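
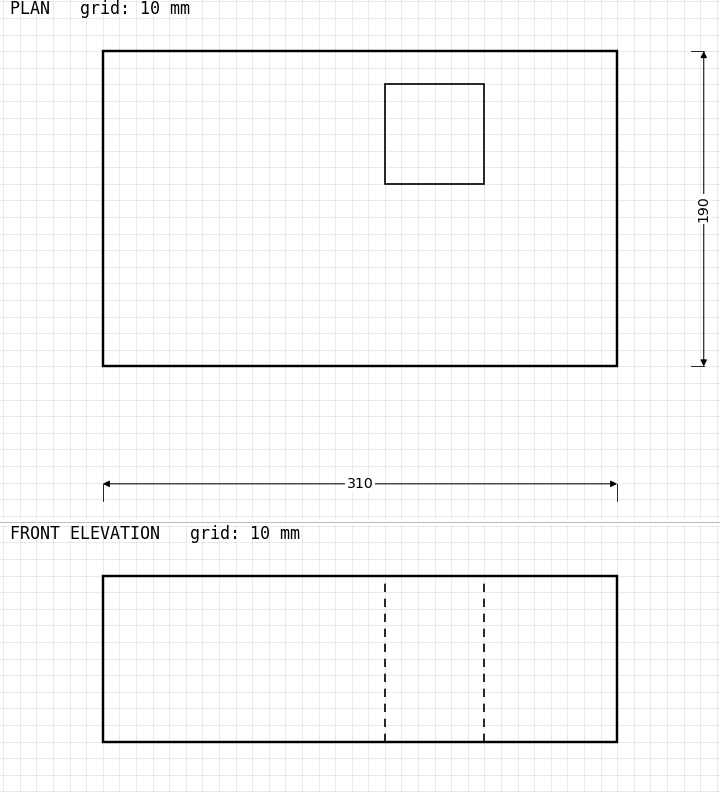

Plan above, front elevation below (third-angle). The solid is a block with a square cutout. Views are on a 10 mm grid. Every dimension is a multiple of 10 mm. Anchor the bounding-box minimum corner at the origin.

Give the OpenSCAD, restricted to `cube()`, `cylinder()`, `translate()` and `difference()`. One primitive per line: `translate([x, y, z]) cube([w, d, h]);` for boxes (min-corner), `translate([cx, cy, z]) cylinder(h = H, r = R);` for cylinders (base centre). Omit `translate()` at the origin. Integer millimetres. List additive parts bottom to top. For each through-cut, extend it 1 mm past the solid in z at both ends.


difference() {
  cube([310, 190, 100]);
  translate([170, 110, -1]) cube([60, 60, 102]);
}


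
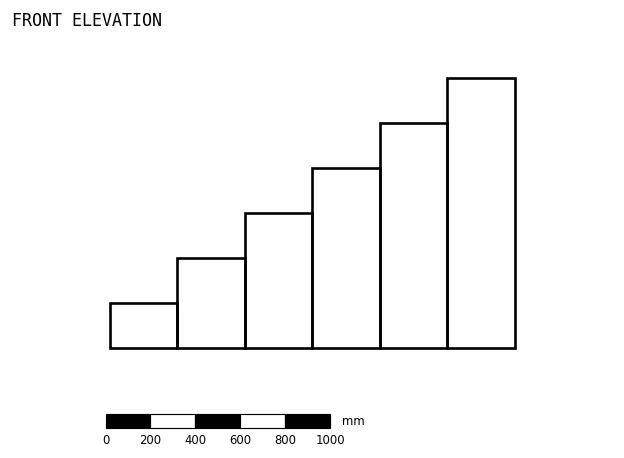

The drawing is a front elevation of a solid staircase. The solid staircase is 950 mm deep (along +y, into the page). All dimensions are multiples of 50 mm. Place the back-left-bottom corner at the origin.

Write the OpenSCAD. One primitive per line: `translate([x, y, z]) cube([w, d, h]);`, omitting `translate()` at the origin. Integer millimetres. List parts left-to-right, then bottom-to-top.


cube([300, 950, 200]);
translate([300, 0, 0]) cube([300, 950, 400]);
translate([600, 0, 0]) cube([300, 950, 600]);
translate([900, 0, 0]) cube([300, 950, 800]);
translate([1200, 0, 0]) cube([300, 950, 1000]);
translate([1500, 0, 0]) cube([300, 950, 1200]);


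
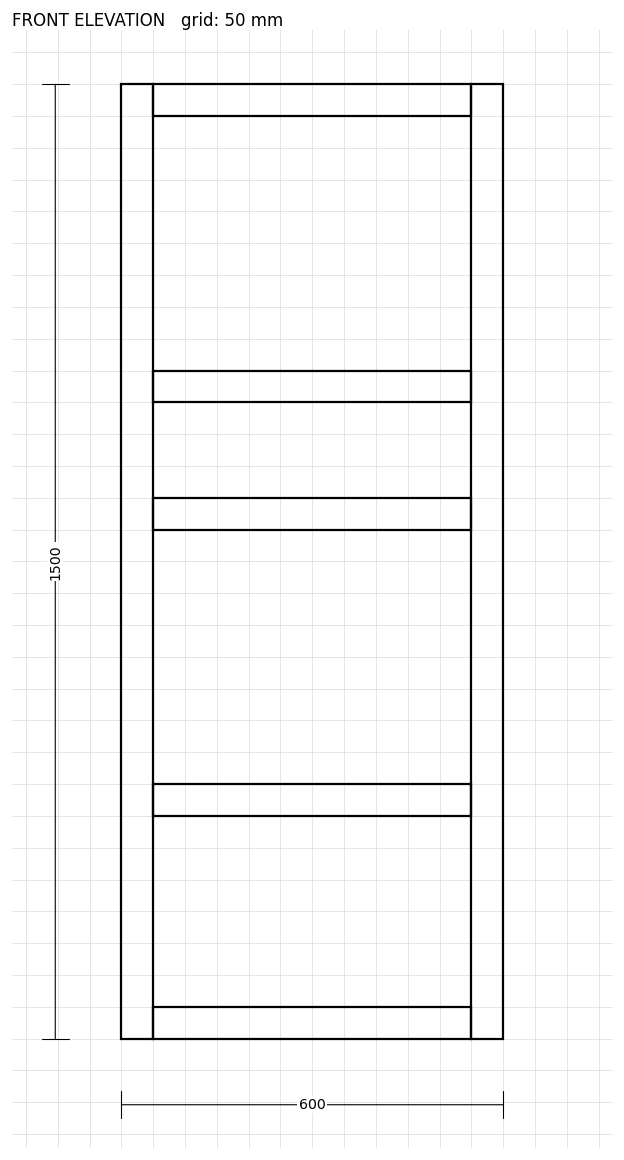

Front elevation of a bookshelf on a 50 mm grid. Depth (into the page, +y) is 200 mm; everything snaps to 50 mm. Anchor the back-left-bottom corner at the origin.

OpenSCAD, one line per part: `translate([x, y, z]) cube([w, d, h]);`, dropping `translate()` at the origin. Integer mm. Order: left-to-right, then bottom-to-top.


cube([50, 200, 1500]);
translate([50, 0, 0]) cube([500, 200, 50]);
translate([50, 0, 350]) cube([500, 200, 50]);
translate([50, 0, 800]) cube([500, 200, 50]);
translate([50, 0, 1000]) cube([500, 200, 50]);
translate([50, 0, 1450]) cube([500, 200, 50]);
translate([550, 0, 0]) cube([50, 200, 1500]);


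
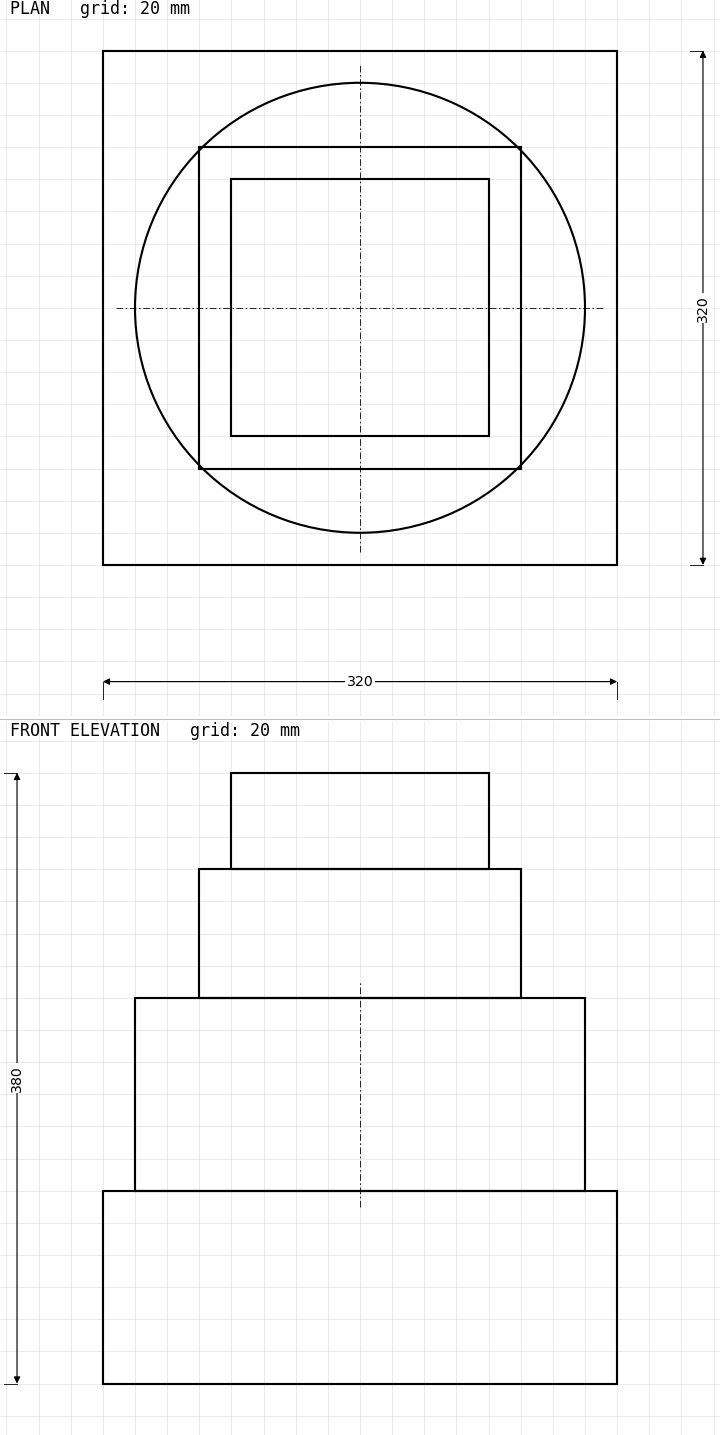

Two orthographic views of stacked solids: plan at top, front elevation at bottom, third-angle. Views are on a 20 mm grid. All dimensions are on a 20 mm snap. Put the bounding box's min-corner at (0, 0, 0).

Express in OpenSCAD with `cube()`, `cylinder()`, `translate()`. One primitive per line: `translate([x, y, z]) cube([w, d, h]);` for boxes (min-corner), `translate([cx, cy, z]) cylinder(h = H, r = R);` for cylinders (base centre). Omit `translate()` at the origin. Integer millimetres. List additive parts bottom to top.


cube([320, 320, 120]);
translate([160, 160, 120]) cylinder(h = 120, r = 140);
translate([60, 60, 240]) cube([200, 200, 80]);
translate([80, 80, 320]) cube([160, 160, 60]);


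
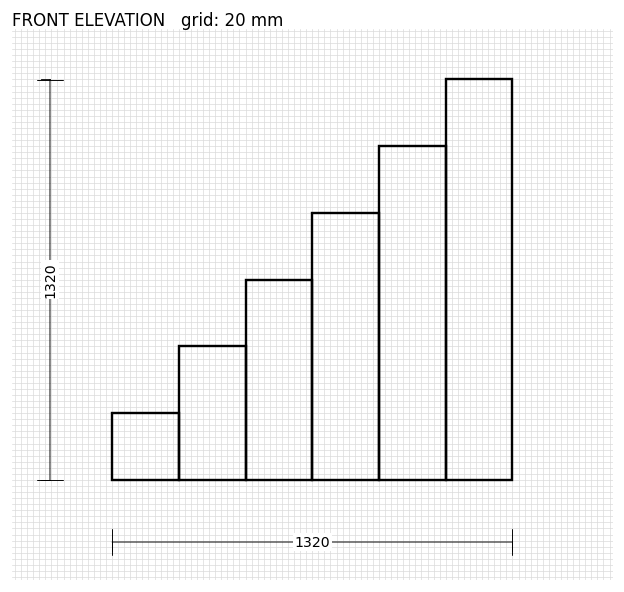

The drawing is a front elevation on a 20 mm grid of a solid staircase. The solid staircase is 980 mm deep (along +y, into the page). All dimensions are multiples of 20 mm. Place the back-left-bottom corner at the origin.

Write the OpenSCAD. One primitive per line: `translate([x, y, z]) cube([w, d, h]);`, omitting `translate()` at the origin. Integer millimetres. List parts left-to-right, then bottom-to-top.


cube([220, 980, 220]);
translate([220, 0, 0]) cube([220, 980, 440]);
translate([440, 0, 0]) cube([220, 980, 660]);
translate([660, 0, 0]) cube([220, 980, 880]);
translate([880, 0, 0]) cube([220, 980, 1100]);
translate([1100, 0, 0]) cube([220, 980, 1320]);


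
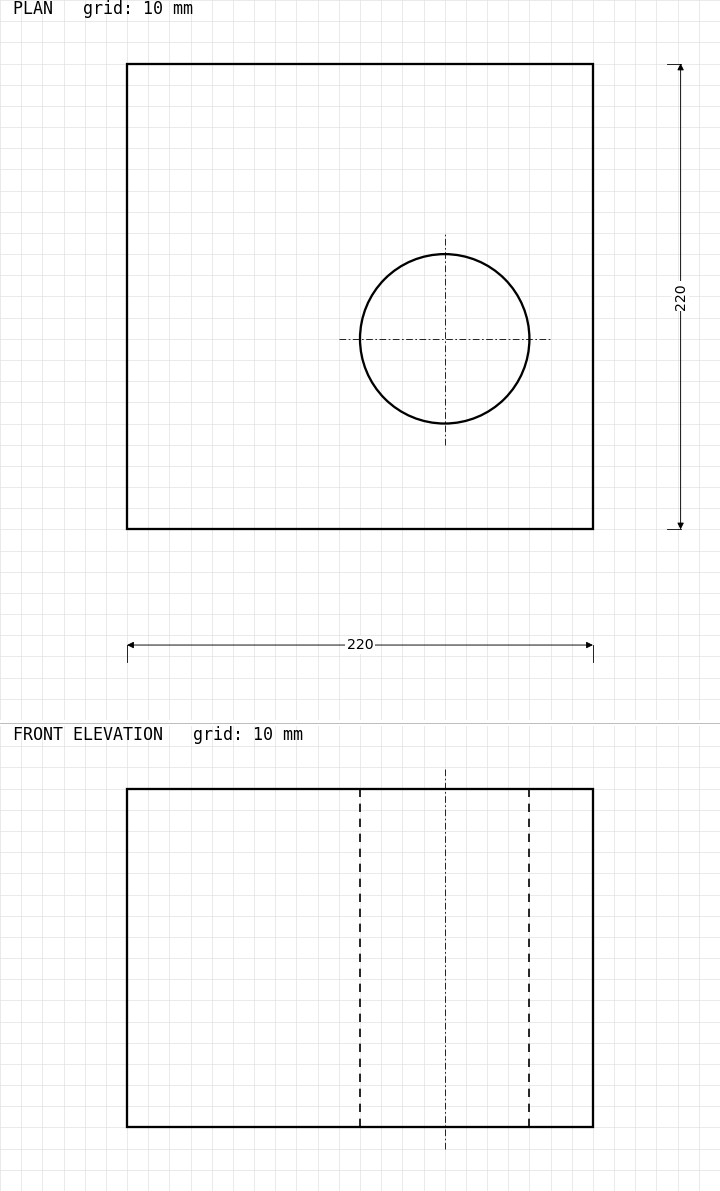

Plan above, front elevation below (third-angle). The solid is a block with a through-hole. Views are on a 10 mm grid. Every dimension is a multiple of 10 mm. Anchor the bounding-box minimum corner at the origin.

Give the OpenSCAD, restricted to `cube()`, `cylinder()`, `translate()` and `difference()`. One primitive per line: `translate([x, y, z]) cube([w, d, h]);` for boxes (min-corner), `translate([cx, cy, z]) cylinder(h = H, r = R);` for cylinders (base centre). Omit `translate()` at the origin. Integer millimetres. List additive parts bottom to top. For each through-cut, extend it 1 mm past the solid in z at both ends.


difference() {
  cube([220, 220, 160]);
  translate([150, 90, -1]) cylinder(h = 162, r = 40);
}


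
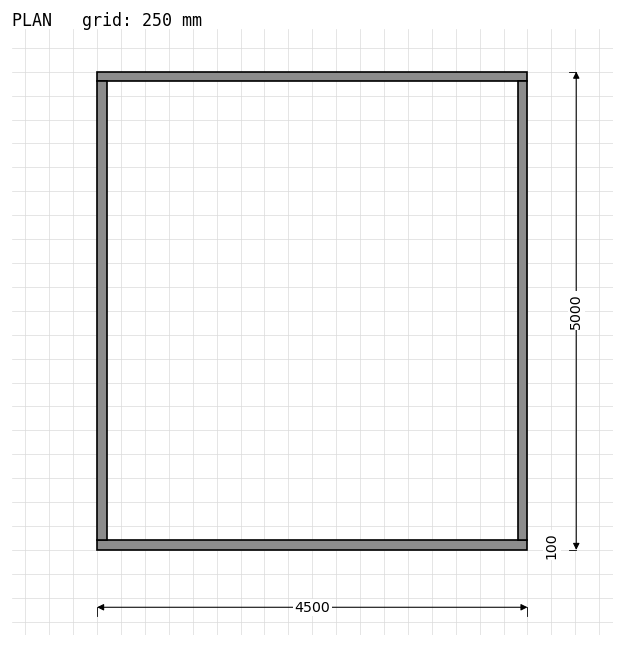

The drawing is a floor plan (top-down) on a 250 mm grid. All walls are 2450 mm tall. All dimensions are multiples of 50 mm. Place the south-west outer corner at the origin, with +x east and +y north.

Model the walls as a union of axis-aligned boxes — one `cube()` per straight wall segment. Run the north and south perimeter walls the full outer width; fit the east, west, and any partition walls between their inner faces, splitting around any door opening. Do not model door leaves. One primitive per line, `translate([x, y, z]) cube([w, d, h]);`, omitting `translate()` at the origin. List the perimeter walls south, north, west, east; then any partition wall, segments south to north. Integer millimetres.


cube([4500, 100, 2450]);
translate([0, 4900, 0]) cube([4500, 100, 2450]);
translate([0, 100, 0]) cube([100, 4800, 2450]);
translate([4400, 100, 0]) cube([100, 4800, 2450]);


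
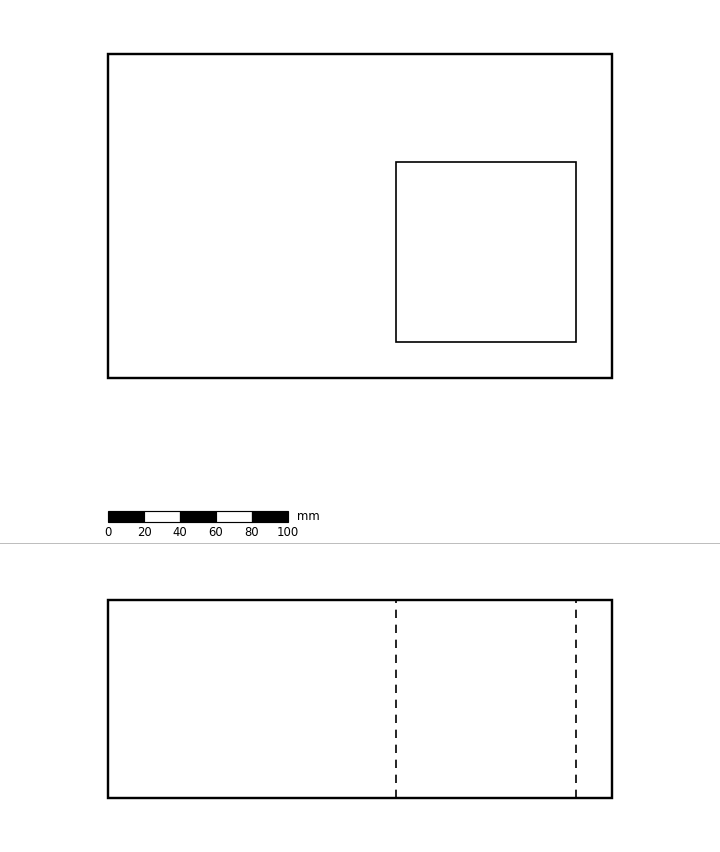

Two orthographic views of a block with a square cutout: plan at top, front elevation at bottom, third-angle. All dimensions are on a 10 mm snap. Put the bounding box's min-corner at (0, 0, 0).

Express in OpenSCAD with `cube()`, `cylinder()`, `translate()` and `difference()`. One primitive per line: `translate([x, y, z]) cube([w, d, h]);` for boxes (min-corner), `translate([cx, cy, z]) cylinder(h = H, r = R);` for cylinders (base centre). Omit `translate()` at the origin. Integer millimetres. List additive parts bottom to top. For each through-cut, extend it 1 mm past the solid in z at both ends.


difference() {
  cube([280, 180, 110]);
  translate([160, 20, -1]) cube([100, 100, 112]);
}


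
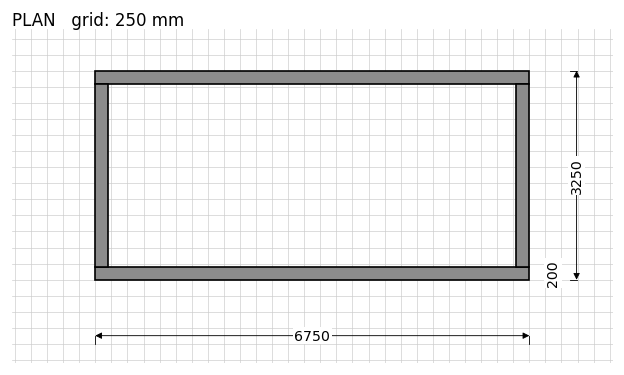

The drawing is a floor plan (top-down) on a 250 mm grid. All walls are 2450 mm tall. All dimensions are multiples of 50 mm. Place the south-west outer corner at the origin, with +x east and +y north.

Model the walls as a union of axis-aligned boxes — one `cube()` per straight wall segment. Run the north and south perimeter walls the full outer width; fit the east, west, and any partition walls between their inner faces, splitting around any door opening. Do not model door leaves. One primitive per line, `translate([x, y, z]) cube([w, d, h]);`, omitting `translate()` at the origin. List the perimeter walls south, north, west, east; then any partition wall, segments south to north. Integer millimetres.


cube([6750, 200, 2450]);
translate([0, 3050, 0]) cube([6750, 200, 2450]);
translate([0, 200, 0]) cube([200, 2850, 2450]);
translate([6550, 200, 0]) cube([200, 2850, 2450]);


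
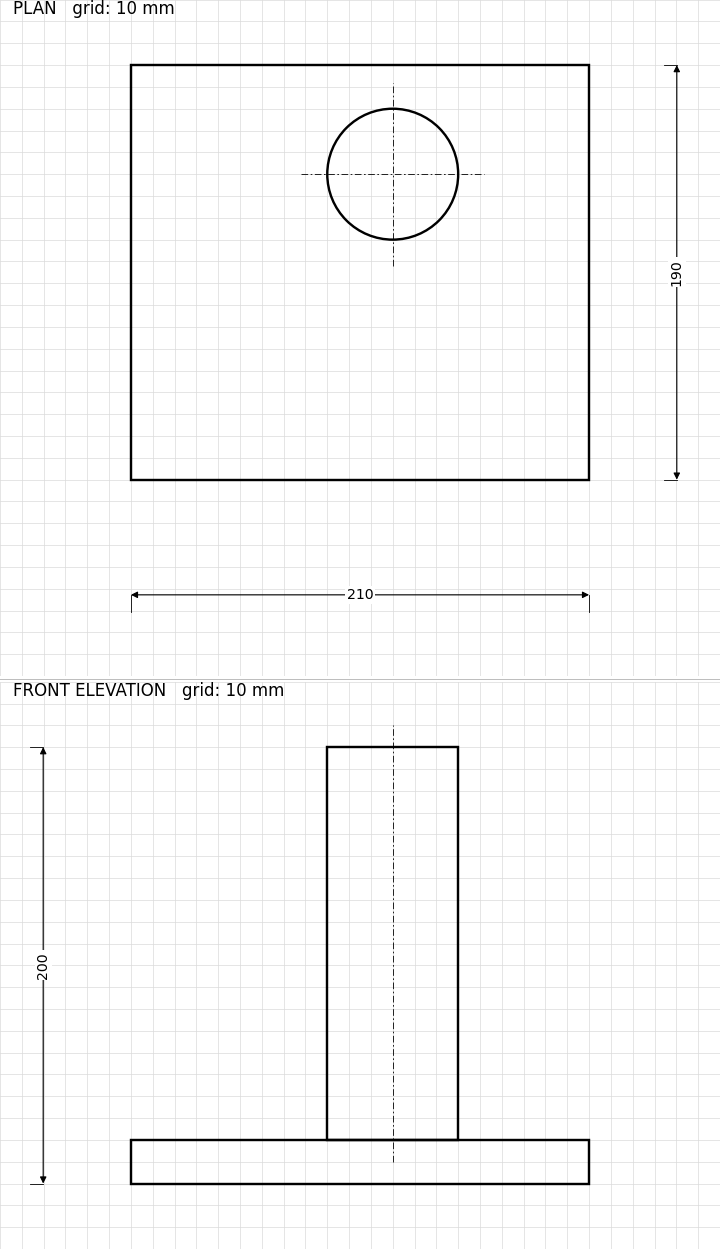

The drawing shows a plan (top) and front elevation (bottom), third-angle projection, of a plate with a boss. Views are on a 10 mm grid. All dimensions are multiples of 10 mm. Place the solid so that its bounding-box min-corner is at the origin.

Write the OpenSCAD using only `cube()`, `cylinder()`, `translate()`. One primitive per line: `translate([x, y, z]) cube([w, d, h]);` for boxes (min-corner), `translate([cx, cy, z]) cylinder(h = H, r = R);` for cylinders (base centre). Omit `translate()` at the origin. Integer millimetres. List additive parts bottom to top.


cube([210, 190, 20]);
translate([120, 140, 20]) cylinder(h = 180, r = 30);


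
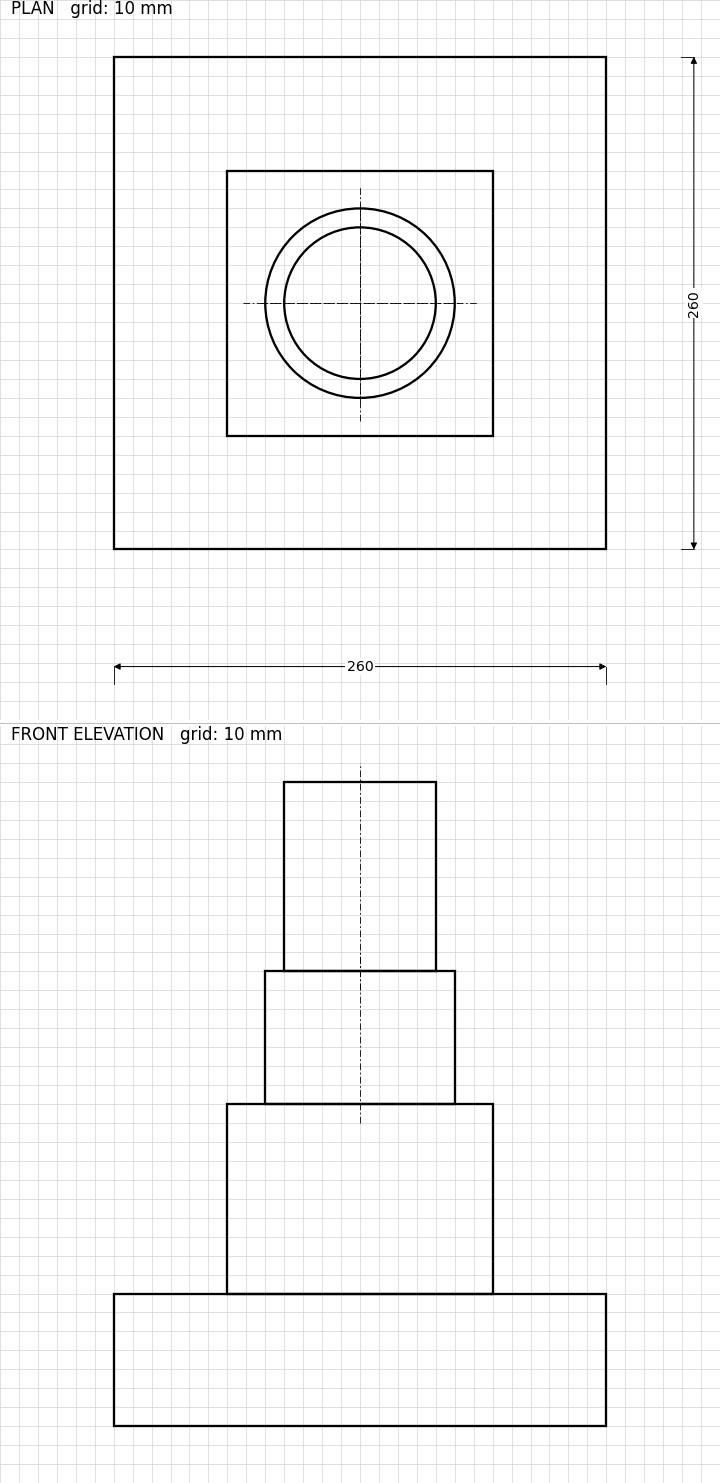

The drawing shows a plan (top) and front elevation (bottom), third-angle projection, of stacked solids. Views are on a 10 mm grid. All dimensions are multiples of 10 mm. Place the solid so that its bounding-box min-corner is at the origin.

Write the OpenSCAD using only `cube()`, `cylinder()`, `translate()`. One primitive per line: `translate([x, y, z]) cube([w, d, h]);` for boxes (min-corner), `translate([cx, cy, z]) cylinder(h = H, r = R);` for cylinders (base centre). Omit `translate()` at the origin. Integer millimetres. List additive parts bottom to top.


cube([260, 260, 70]);
translate([60, 60, 70]) cube([140, 140, 100]);
translate([130, 130, 170]) cylinder(h = 70, r = 50);
translate([130, 130, 240]) cylinder(h = 100, r = 40);


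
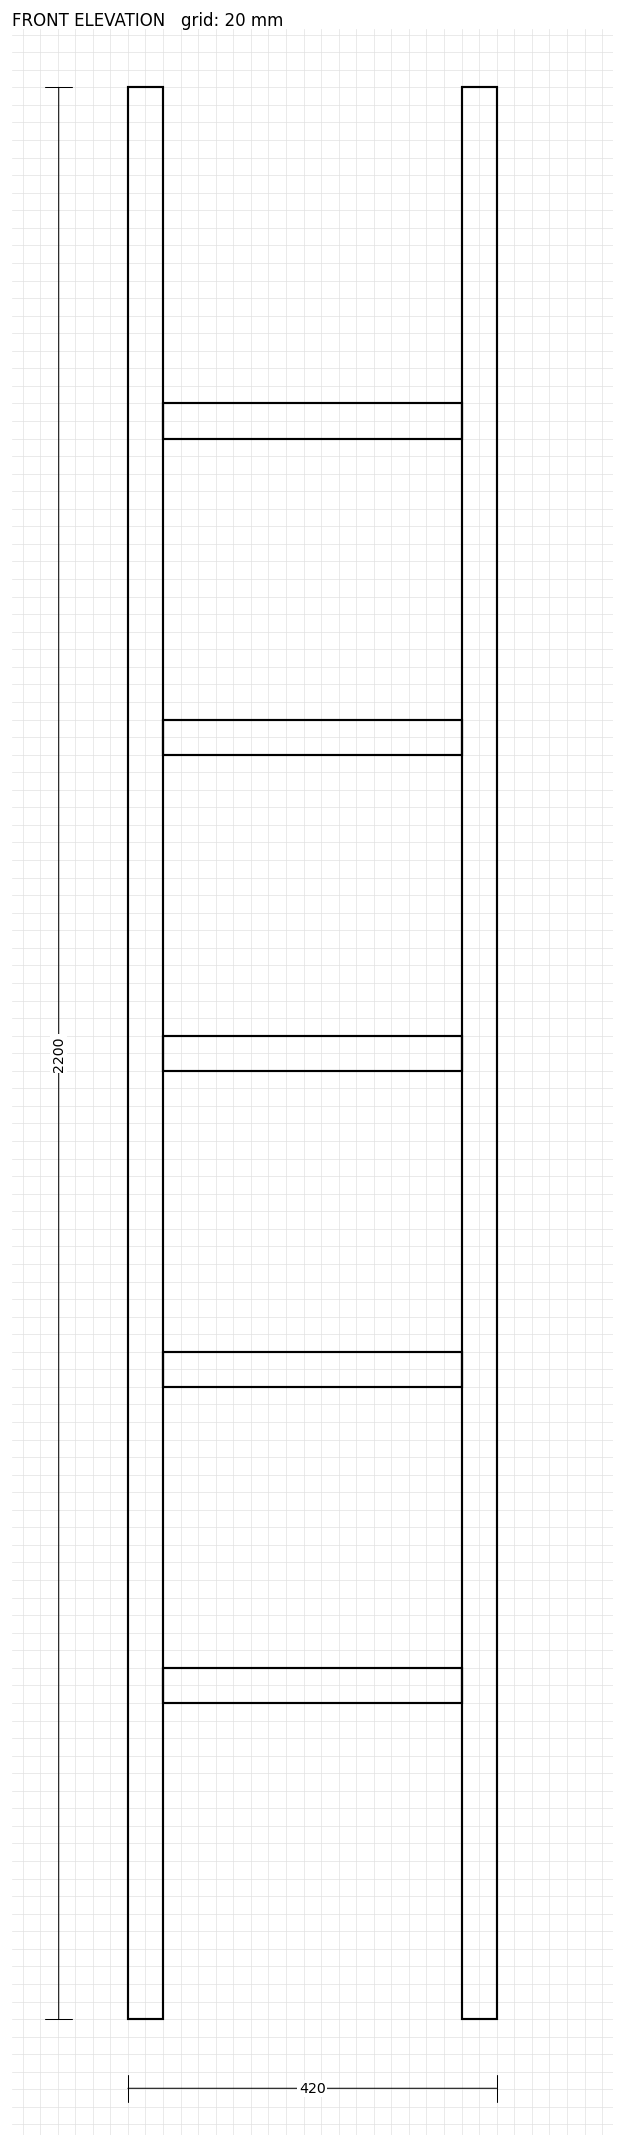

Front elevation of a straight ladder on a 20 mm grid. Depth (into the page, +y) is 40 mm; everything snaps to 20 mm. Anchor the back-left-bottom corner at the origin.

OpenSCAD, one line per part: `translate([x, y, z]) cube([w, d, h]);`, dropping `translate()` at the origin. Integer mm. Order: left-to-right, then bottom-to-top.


cube([40, 40, 2200]);
translate([40, 0, 360]) cube([340, 40, 40]);
translate([40, 0, 720]) cube([340, 40, 40]);
translate([40, 0, 1080]) cube([340, 40, 40]);
translate([40, 0, 1440]) cube([340, 40, 40]);
translate([40, 0, 1800]) cube([340, 40, 40]);
translate([380, 0, 0]) cube([40, 40, 2200]);


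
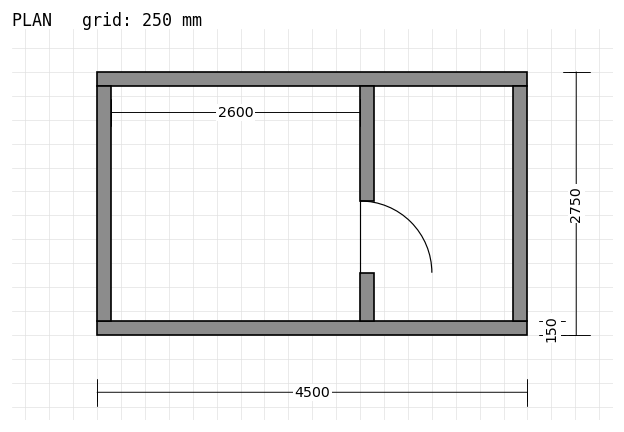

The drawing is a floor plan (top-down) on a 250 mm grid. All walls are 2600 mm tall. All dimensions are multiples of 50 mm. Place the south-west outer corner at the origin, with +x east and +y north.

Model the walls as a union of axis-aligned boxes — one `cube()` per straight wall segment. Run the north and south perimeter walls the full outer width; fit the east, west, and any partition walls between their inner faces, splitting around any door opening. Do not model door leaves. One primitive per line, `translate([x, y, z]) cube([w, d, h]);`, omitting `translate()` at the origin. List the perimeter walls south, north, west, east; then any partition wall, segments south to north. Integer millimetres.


cube([4500, 150, 2600]);
translate([0, 2600, 0]) cube([4500, 150, 2600]);
translate([0, 150, 0]) cube([150, 2450, 2600]);
translate([4350, 150, 0]) cube([150, 2450, 2600]);
translate([2750, 150, 0]) cube([150, 500, 2600]);
translate([2750, 1400, 0]) cube([150, 1200, 2600]);


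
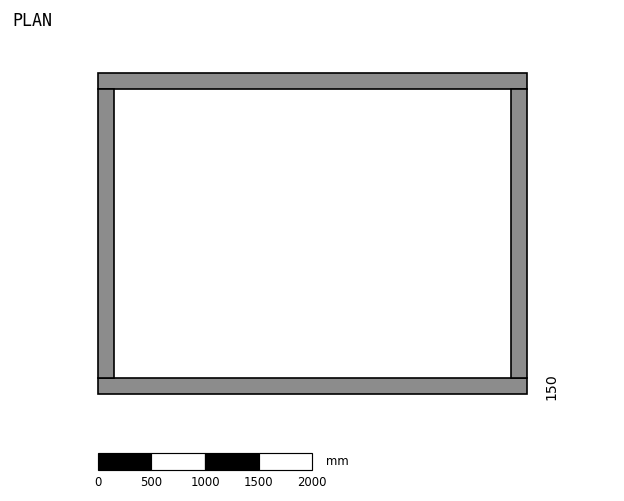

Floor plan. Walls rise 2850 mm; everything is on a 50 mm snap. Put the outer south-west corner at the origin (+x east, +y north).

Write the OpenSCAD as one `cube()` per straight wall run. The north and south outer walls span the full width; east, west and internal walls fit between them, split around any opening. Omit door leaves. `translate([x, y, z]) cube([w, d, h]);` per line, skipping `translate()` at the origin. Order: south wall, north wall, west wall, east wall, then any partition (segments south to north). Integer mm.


cube([4000, 150, 2850]);
translate([0, 2850, 0]) cube([4000, 150, 2850]);
translate([0, 150, 0]) cube([150, 2700, 2850]);
translate([3850, 150, 0]) cube([150, 2700, 2850]);


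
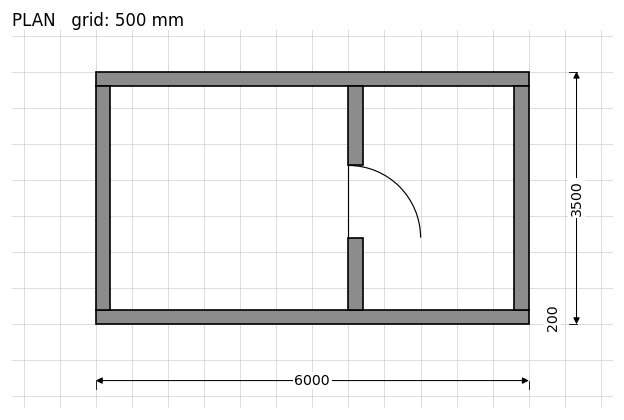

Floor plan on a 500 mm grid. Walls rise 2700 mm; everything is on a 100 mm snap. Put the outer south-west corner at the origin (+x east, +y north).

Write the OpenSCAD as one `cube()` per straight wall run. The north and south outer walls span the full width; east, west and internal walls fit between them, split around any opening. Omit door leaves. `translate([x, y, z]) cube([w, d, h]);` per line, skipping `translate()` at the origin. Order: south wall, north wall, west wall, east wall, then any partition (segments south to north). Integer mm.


cube([6000, 200, 2700]);
translate([0, 3300, 0]) cube([6000, 200, 2700]);
translate([0, 200, 0]) cube([200, 3100, 2700]);
translate([5800, 200, 0]) cube([200, 3100, 2700]);
translate([3500, 200, 0]) cube([200, 1000, 2700]);
translate([3500, 2200, 0]) cube([200, 1100, 2700]);


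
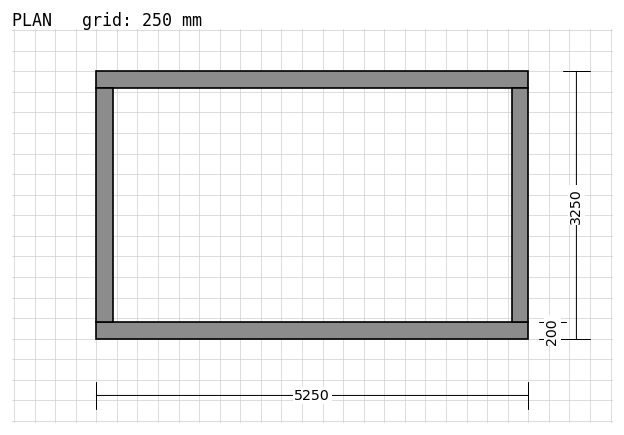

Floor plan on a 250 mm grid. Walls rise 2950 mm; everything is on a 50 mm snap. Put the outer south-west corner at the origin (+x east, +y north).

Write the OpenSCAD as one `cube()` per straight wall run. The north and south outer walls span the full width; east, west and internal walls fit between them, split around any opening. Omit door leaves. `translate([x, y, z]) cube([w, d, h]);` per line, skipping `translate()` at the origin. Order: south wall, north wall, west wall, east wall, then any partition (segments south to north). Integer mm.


cube([5250, 200, 2950]);
translate([0, 3050, 0]) cube([5250, 200, 2950]);
translate([0, 200, 0]) cube([200, 2850, 2950]);
translate([5050, 200, 0]) cube([200, 2850, 2950]);


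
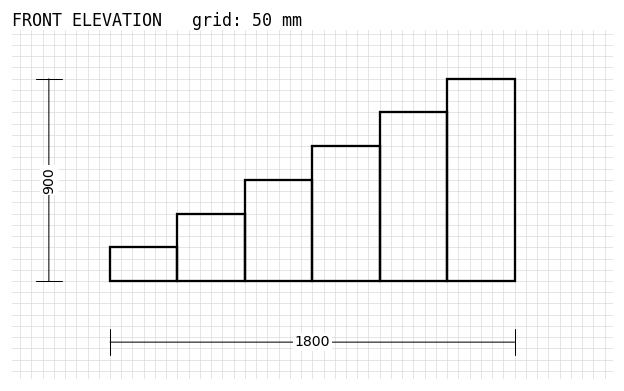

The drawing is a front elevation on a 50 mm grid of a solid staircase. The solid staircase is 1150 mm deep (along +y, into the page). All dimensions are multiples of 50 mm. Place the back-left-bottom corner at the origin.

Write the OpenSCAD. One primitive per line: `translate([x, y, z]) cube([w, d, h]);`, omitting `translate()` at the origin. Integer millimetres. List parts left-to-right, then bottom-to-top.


cube([300, 1150, 150]);
translate([300, 0, 0]) cube([300, 1150, 300]);
translate([600, 0, 0]) cube([300, 1150, 450]);
translate([900, 0, 0]) cube([300, 1150, 600]);
translate([1200, 0, 0]) cube([300, 1150, 750]);
translate([1500, 0, 0]) cube([300, 1150, 900]);


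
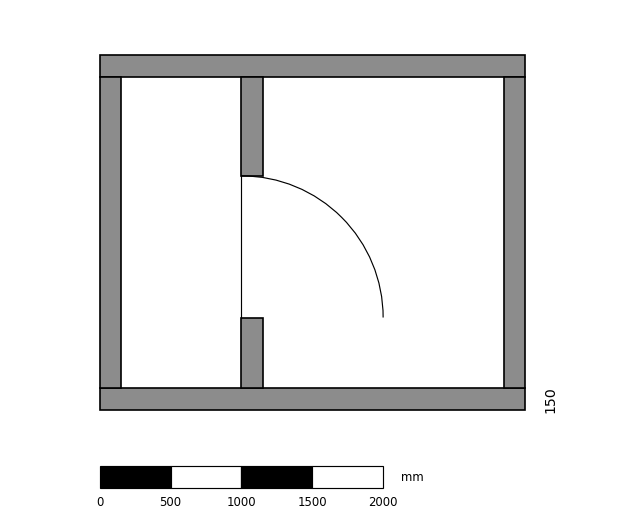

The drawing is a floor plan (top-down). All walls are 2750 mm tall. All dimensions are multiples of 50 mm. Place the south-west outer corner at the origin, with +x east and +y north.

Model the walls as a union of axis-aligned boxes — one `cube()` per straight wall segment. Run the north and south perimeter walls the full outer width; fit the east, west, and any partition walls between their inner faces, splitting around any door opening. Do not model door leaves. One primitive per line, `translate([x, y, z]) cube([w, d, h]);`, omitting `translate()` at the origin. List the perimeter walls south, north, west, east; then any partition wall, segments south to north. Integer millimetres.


cube([3000, 150, 2750]);
translate([0, 2350, 0]) cube([3000, 150, 2750]);
translate([0, 150, 0]) cube([150, 2200, 2750]);
translate([2850, 150, 0]) cube([150, 2200, 2750]);
translate([1000, 150, 0]) cube([150, 500, 2750]);
translate([1000, 1650, 0]) cube([150, 700, 2750]);


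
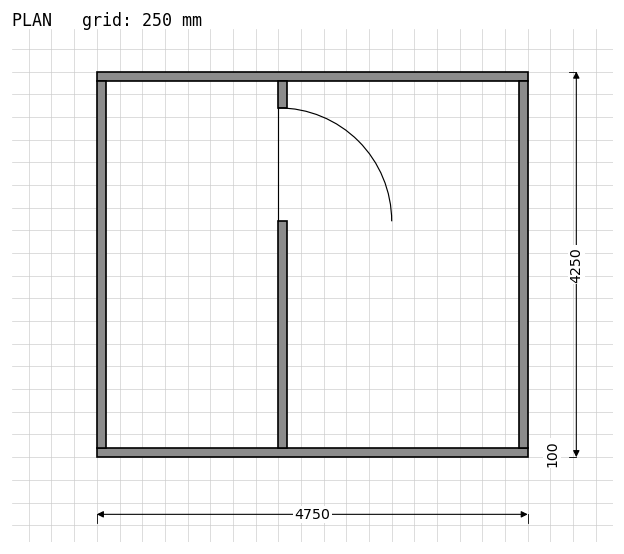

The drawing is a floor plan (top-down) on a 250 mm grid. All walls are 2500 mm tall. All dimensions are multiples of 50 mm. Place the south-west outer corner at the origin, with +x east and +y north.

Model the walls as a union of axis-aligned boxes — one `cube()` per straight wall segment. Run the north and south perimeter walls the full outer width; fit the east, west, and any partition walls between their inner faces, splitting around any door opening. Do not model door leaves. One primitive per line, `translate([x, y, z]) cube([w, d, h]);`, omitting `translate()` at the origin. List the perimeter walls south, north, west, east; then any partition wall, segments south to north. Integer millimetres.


cube([4750, 100, 2500]);
translate([0, 4150, 0]) cube([4750, 100, 2500]);
translate([0, 100, 0]) cube([100, 4050, 2500]);
translate([4650, 100, 0]) cube([100, 4050, 2500]);
translate([2000, 100, 0]) cube([100, 2500, 2500]);
translate([2000, 3850, 0]) cube([100, 300, 2500]);


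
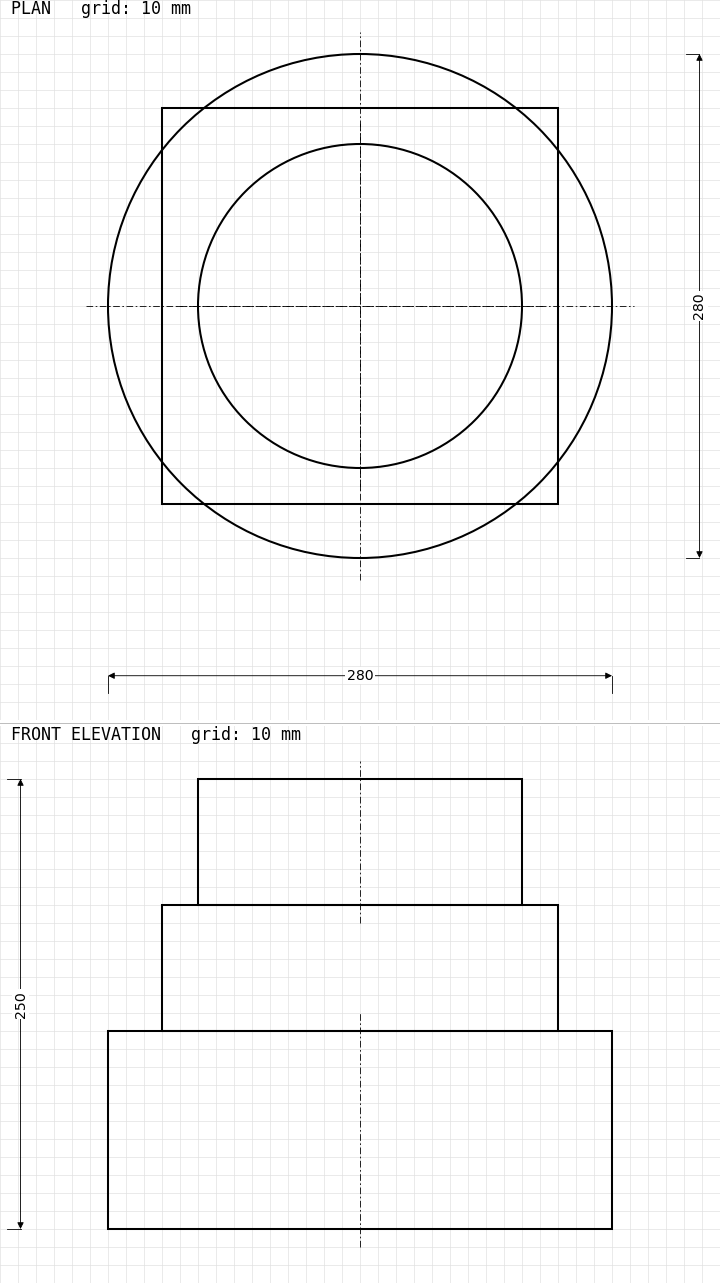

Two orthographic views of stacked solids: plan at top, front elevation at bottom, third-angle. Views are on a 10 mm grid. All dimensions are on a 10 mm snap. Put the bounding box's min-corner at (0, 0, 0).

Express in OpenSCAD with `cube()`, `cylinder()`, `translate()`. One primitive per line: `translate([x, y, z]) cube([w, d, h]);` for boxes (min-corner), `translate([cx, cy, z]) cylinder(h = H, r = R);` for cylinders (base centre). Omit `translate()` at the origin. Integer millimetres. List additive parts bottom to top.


translate([140, 140, 0]) cylinder(h = 110, r = 140);
translate([30, 30, 110]) cube([220, 220, 70]);
translate([140, 140, 180]) cylinder(h = 70, r = 90);


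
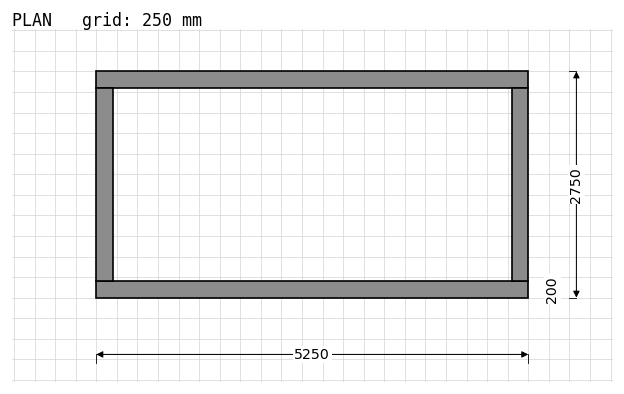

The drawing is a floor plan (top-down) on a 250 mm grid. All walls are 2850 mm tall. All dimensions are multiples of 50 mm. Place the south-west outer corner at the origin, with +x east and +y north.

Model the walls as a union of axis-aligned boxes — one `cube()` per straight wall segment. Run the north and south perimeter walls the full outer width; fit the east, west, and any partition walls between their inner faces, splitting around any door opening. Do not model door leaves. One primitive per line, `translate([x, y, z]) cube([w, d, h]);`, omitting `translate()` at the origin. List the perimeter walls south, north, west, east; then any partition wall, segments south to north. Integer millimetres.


cube([5250, 200, 2850]);
translate([0, 2550, 0]) cube([5250, 200, 2850]);
translate([0, 200, 0]) cube([200, 2350, 2850]);
translate([5050, 200, 0]) cube([200, 2350, 2850]);


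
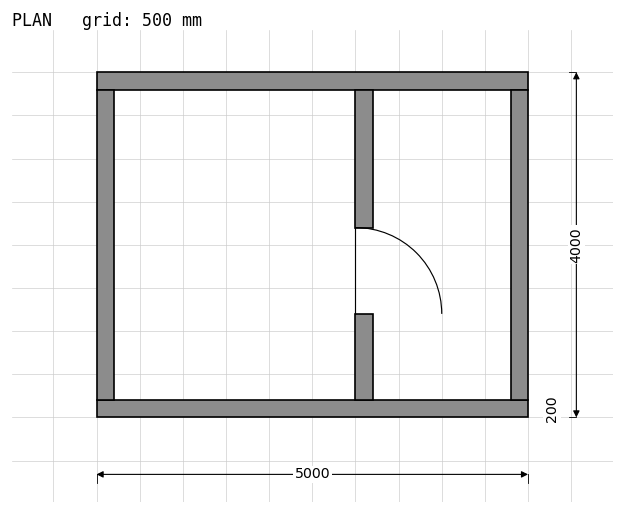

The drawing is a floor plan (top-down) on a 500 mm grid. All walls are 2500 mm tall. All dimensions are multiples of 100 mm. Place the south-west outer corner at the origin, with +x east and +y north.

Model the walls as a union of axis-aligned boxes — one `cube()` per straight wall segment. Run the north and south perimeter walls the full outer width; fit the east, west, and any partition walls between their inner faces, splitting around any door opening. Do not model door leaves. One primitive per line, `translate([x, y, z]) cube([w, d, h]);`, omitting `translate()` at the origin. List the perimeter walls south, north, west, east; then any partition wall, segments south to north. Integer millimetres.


cube([5000, 200, 2500]);
translate([0, 3800, 0]) cube([5000, 200, 2500]);
translate([0, 200, 0]) cube([200, 3600, 2500]);
translate([4800, 200, 0]) cube([200, 3600, 2500]);
translate([3000, 200, 0]) cube([200, 1000, 2500]);
translate([3000, 2200, 0]) cube([200, 1600, 2500]);


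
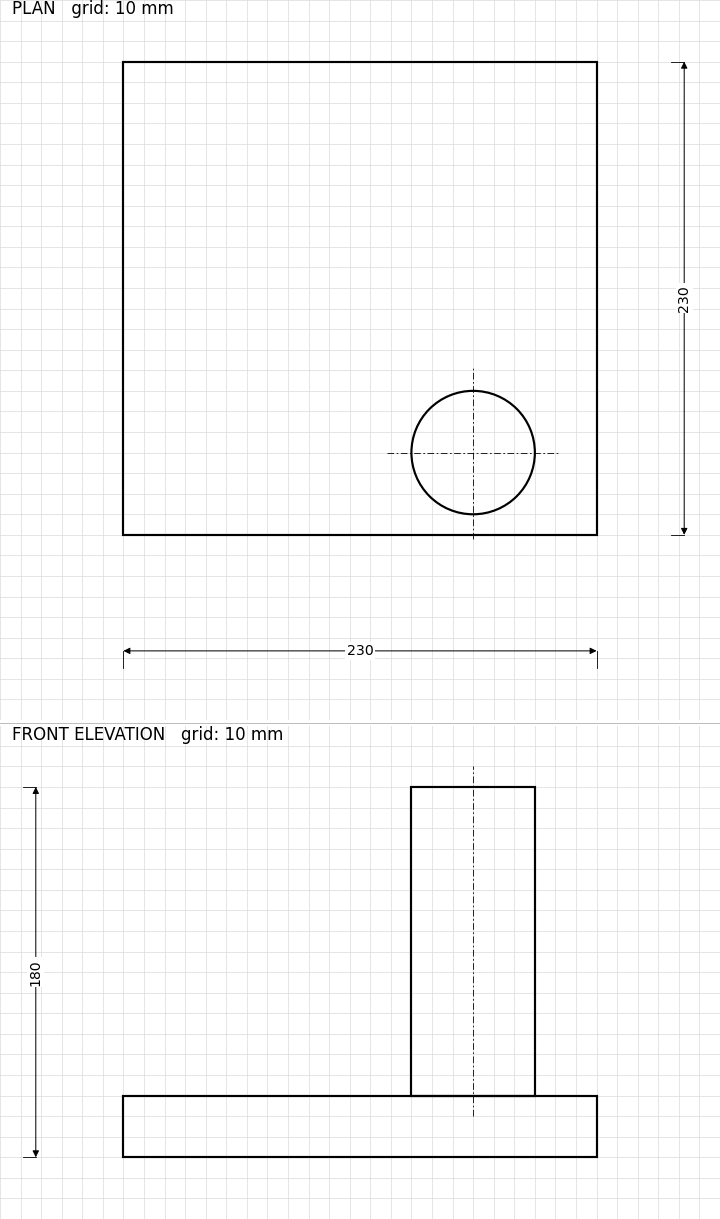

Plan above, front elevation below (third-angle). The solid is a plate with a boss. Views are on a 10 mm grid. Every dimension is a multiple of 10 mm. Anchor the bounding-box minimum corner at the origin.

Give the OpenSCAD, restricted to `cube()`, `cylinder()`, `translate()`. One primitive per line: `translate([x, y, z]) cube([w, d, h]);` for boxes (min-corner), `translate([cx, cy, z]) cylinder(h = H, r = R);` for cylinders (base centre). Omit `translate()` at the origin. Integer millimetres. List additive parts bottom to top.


cube([230, 230, 30]);
translate([170, 40, 30]) cylinder(h = 150, r = 30);


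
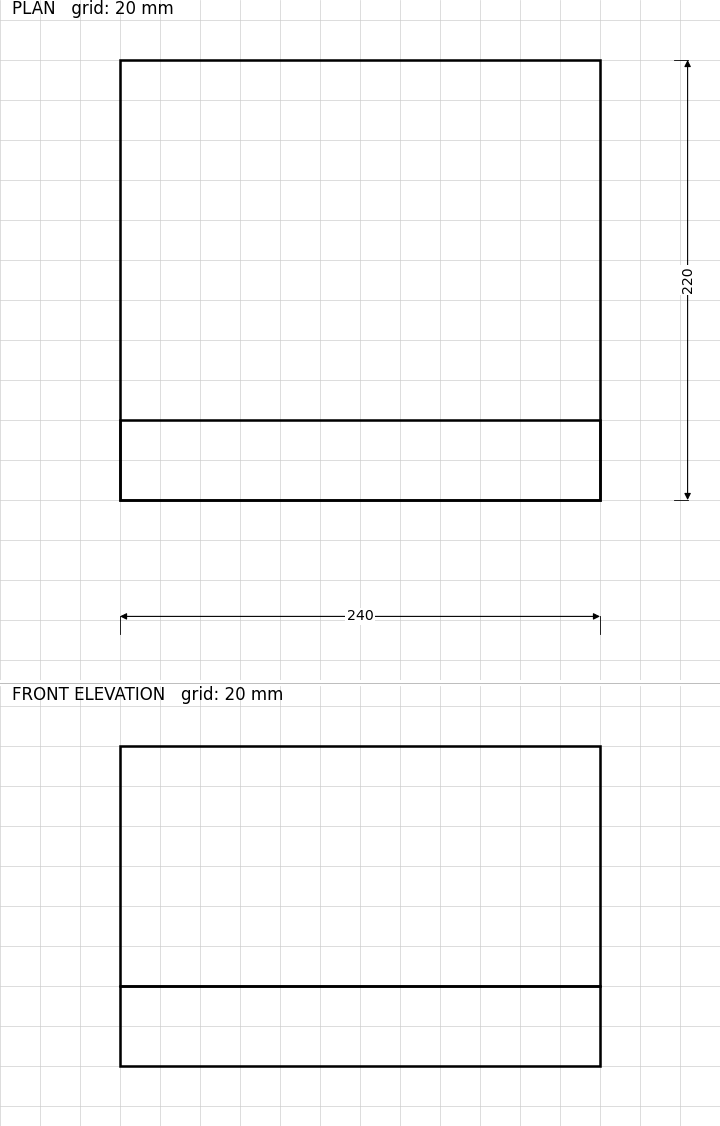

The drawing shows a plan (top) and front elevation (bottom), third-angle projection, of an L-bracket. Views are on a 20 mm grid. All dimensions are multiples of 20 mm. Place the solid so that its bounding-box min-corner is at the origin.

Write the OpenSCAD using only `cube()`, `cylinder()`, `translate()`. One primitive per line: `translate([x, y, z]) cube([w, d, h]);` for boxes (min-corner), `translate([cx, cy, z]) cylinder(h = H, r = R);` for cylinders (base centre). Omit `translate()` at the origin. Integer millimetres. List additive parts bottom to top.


cube([240, 220, 40]);
translate([0, 0, 40]) cube([240, 40, 120]);


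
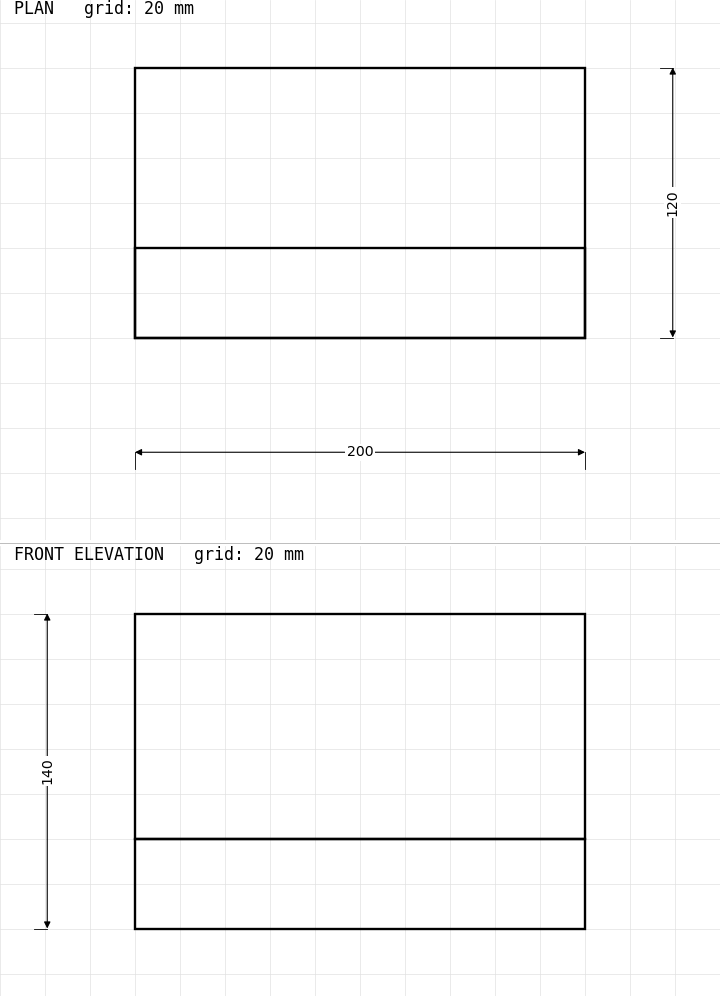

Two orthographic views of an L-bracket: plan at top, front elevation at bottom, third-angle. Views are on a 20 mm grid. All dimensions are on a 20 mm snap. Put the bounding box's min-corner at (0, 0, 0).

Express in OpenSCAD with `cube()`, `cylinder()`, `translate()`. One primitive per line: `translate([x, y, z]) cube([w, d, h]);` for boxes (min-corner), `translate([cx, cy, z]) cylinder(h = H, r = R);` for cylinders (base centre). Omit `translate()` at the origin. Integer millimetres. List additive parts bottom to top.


cube([200, 120, 40]);
translate([0, 0, 40]) cube([200, 40, 100]);


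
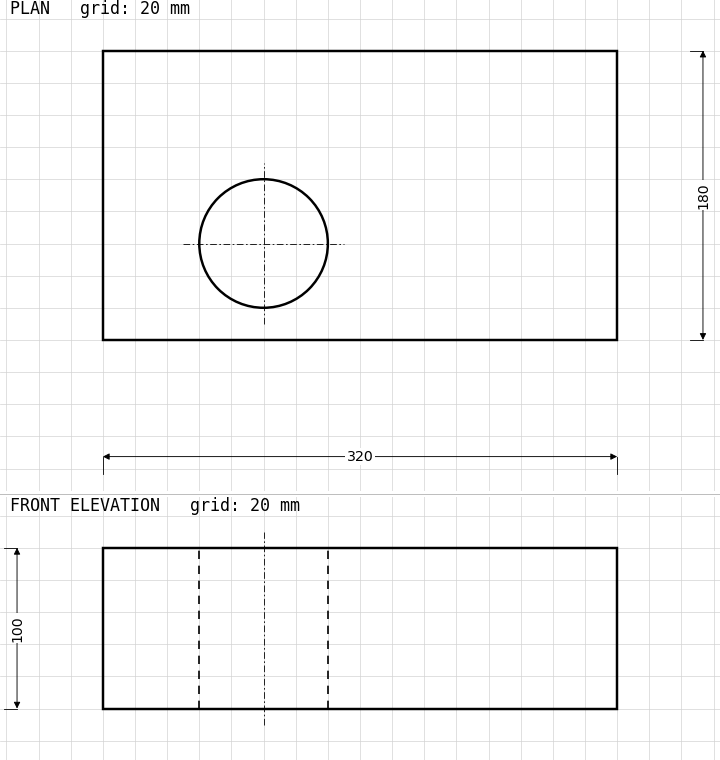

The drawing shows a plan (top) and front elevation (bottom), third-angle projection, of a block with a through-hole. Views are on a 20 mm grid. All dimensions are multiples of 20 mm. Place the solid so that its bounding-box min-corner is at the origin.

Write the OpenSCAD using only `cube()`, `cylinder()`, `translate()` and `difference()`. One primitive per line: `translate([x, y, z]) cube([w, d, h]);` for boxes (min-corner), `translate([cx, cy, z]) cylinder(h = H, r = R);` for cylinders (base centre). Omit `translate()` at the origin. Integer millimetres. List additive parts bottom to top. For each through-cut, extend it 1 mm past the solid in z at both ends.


difference() {
  cube([320, 180, 100]);
  translate([100, 60, -1]) cylinder(h = 102, r = 40);
}


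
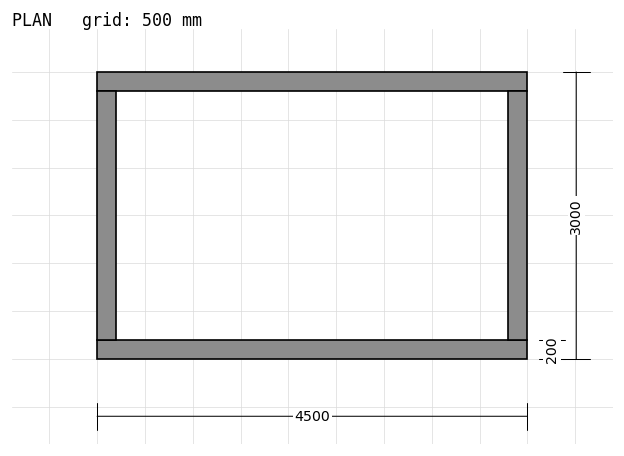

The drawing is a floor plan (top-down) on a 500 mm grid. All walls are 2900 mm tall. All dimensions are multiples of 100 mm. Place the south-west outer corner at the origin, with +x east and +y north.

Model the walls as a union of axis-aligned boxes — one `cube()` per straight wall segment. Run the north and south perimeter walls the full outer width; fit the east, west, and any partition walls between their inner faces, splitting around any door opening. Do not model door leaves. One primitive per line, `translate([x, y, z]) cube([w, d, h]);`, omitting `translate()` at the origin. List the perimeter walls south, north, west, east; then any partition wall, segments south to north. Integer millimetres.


cube([4500, 200, 2900]);
translate([0, 2800, 0]) cube([4500, 200, 2900]);
translate([0, 200, 0]) cube([200, 2600, 2900]);
translate([4300, 200, 0]) cube([200, 2600, 2900]);


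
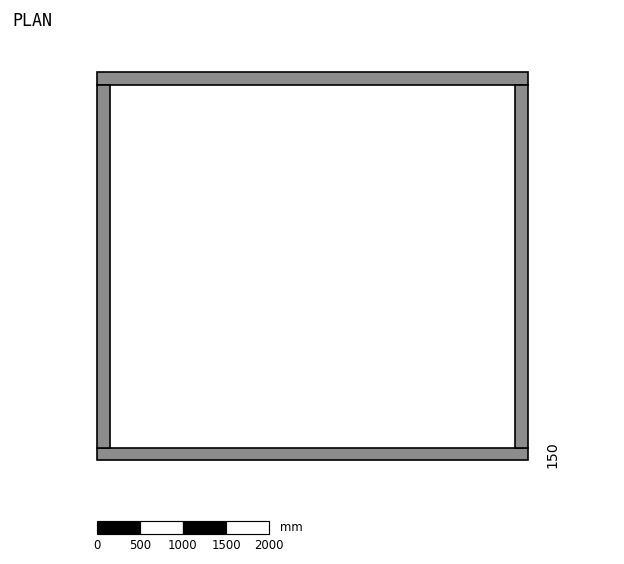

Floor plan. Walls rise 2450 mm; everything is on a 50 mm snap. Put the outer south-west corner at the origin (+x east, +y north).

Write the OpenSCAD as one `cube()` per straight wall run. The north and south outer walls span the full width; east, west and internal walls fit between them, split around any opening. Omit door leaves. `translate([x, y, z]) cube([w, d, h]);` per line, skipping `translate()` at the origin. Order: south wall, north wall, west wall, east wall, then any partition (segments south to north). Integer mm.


cube([5000, 150, 2450]);
translate([0, 4350, 0]) cube([5000, 150, 2450]);
translate([0, 150, 0]) cube([150, 4200, 2450]);
translate([4850, 150, 0]) cube([150, 4200, 2450]);


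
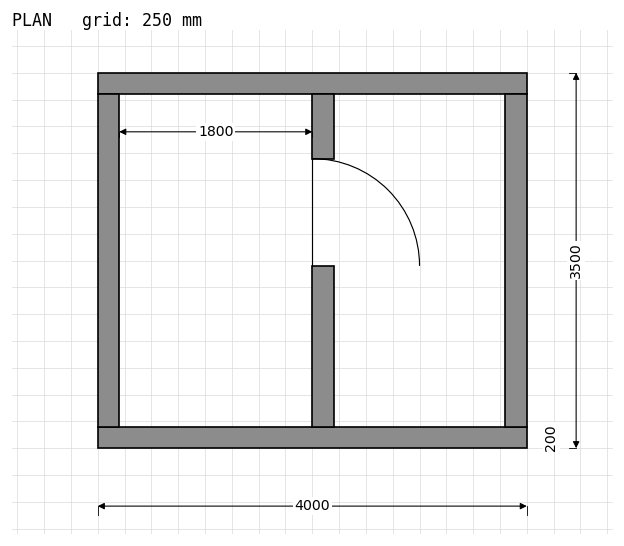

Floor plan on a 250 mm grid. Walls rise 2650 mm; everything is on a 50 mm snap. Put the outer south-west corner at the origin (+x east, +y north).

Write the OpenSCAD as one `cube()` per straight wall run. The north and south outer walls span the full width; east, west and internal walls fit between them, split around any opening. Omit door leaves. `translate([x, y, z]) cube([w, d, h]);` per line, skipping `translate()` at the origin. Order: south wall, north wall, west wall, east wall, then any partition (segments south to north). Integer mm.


cube([4000, 200, 2650]);
translate([0, 3300, 0]) cube([4000, 200, 2650]);
translate([0, 200, 0]) cube([200, 3100, 2650]);
translate([3800, 200, 0]) cube([200, 3100, 2650]);
translate([2000, 200, 0]) cube([200, 1500, 2650]);
translate([2000, 2700, 0]) cube([200, 600, 2650]);


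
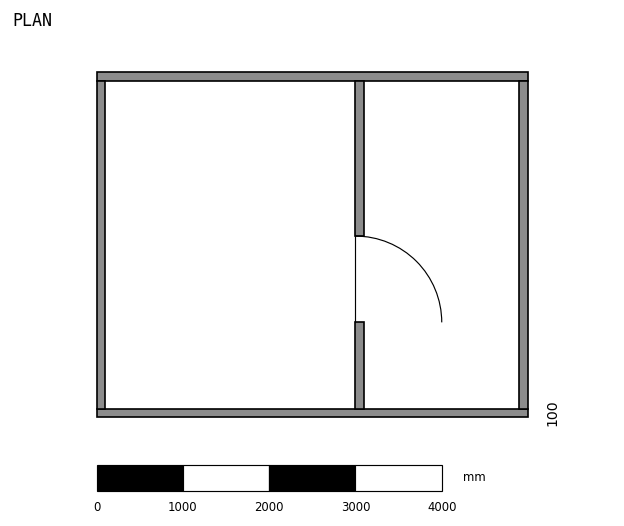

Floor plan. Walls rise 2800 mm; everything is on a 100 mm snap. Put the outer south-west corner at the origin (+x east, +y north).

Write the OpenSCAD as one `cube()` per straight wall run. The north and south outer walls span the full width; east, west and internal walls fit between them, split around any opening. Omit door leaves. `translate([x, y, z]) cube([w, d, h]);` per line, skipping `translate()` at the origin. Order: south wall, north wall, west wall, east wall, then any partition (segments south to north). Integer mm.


cube([5000, 100, 2800]);
translate([0, 3900, 0]) cube([5000, 100, 2800]);
translate([0, 100, 0]) cube([100, 3800, 2800]);
translate([4900, 100, 0]) cube([100, 3800, 2800]);
translate([3000, 100, 0]) cube([100, 1000, 2800]);
translate([3000, 2100, 0]) cube([100, 1800, 2800]);


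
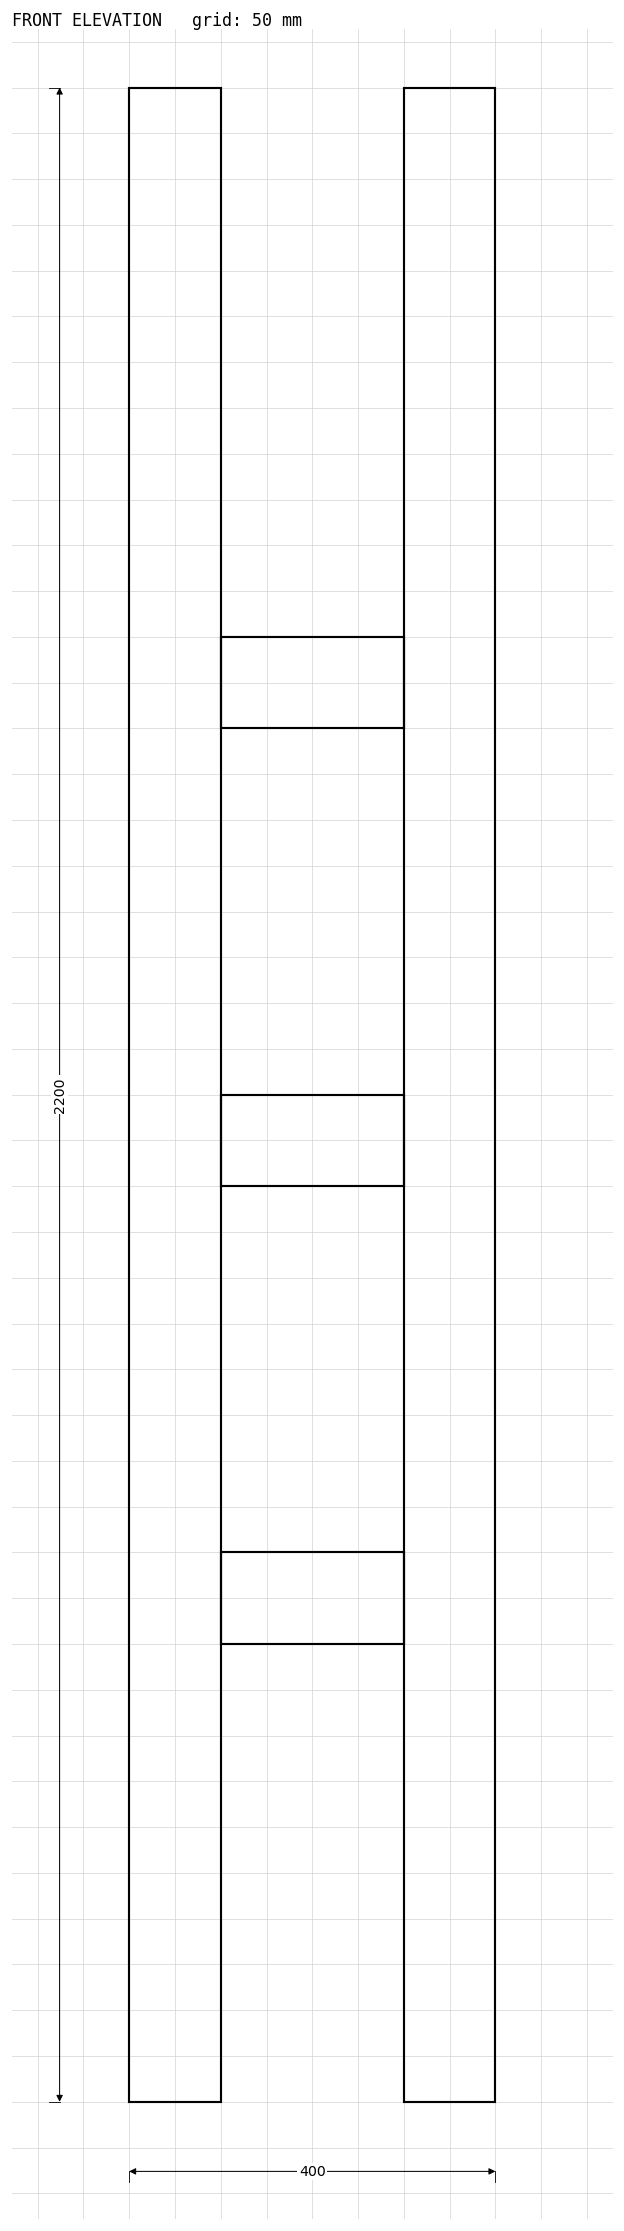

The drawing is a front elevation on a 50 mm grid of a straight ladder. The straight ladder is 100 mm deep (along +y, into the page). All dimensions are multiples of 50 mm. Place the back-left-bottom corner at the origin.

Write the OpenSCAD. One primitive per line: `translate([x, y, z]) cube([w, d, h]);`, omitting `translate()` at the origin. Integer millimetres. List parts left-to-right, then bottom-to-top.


cube([100, 100, 2200]);
translate([100, 0, 500]) cube([200, 100, 100]);
translate([100, 0, 1000]) cube([200, 100, 100]);
translate([100, 0, 1500]) cube([200, 100, 100]);
translate([300, 0, 0]) cube([100, 100, 2200]);


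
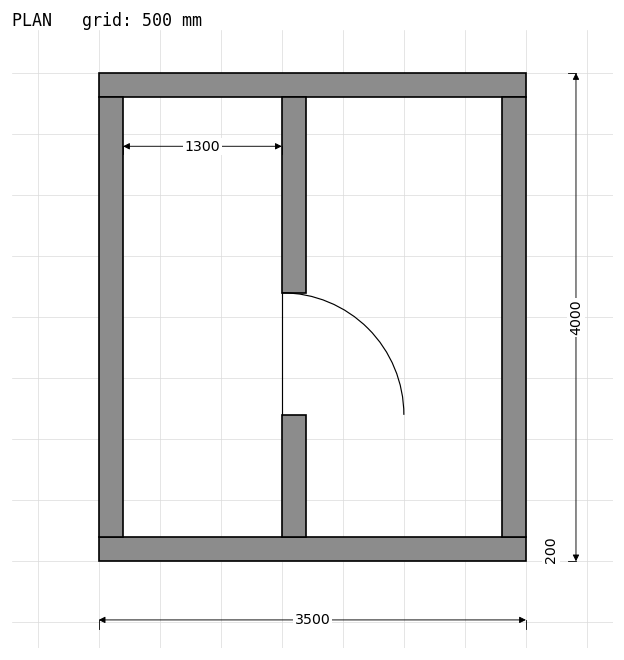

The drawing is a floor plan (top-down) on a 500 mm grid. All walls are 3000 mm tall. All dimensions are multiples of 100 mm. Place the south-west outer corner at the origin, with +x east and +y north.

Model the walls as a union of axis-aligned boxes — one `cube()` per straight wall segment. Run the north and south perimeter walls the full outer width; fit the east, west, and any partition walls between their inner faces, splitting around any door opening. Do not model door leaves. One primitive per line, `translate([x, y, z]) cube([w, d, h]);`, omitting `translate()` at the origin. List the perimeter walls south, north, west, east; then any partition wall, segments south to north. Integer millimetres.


cube([3500, 200, 3000]);
translate([0, 3800, 0]) cube([3500, 200, 3000]);
translate([0, 200, 0]) cube([200, 3600, 3000]);
translate([3300, 200, 0]) cube([200, 3600, 3000]);
translate([1500, 200, 0]) cube([200, 1000, 3000]);
translate([1500, 2200, 0]) cube([200, 1600, 3000]);


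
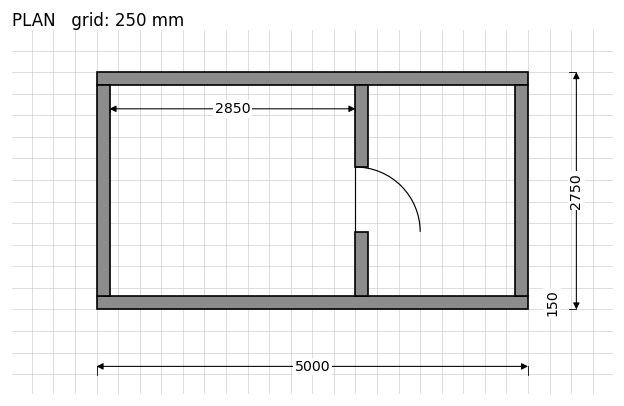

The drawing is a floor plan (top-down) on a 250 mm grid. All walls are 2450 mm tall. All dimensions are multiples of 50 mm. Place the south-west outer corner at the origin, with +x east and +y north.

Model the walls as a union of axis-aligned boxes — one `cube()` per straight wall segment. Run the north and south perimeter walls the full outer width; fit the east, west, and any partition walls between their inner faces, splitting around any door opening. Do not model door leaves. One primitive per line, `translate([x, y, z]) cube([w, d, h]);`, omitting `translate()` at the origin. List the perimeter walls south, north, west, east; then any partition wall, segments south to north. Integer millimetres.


cube([5000, 150, 2450]);
translate([0, 2600, 0]) cube([5000, 150, 2450]);
translate([0, 150, 0]) cube([150, 2450, 2450]);
translate([4850, 150, 0]) cube([150, 2450, 2450]);
translate([3000, 150, 0]) cube([150, 750, 2450]);
translate([3000, 1650, 0]) cube([150, 950, 2450]);


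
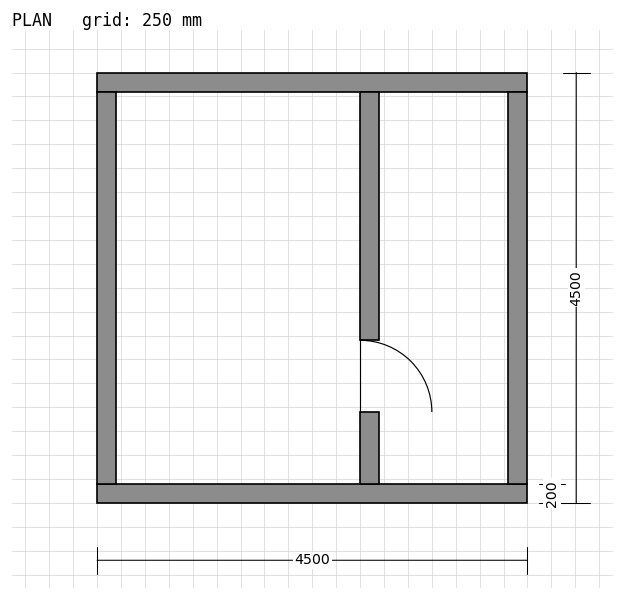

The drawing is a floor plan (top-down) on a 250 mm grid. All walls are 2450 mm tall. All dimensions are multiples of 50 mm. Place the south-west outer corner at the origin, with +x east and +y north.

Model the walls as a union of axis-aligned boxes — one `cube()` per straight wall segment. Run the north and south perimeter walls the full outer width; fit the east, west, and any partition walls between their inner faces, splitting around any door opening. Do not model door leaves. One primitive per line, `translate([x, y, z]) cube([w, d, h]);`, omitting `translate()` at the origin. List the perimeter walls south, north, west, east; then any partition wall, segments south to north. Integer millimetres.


cube([4500, 200, 2450]);
translate([0, 4300, 0]) cube([4500, 200, 2450]);
translate([0, 200, 0]) cube([200, 4100, 2450]);
translate([4300, 200, 0]) cube([200, 4100, 2450]);
translate([2750, 200, 0]) cube([200, 750, 2450]);
translate([2750, 1700, 0]) cube([200, 2600, 2450]);


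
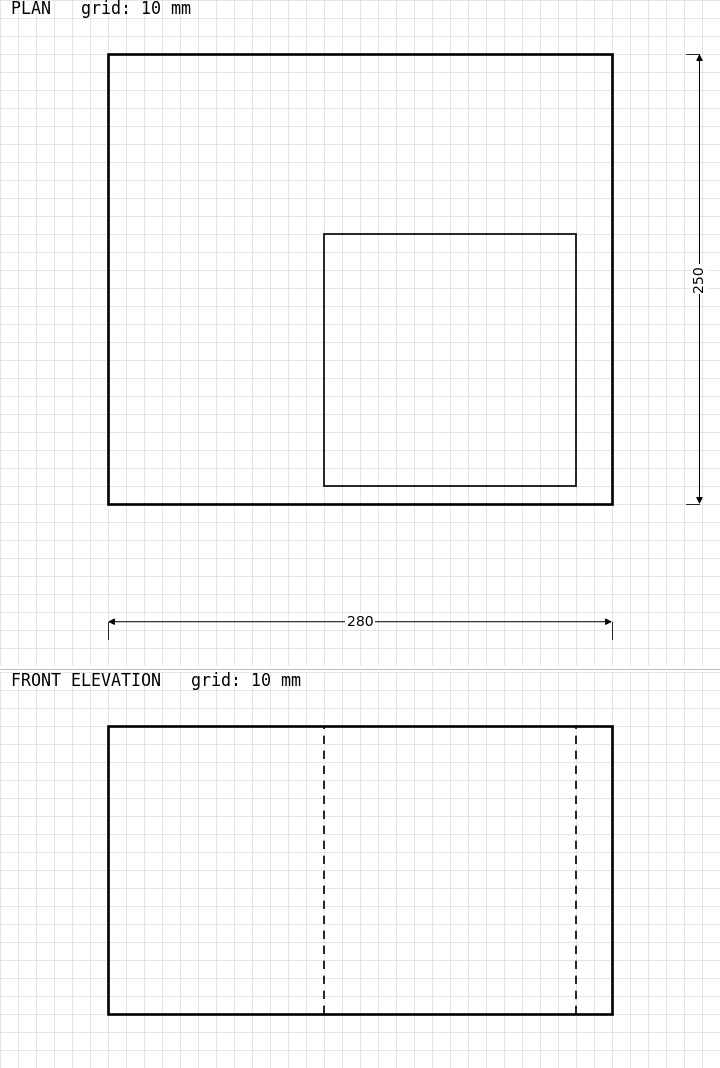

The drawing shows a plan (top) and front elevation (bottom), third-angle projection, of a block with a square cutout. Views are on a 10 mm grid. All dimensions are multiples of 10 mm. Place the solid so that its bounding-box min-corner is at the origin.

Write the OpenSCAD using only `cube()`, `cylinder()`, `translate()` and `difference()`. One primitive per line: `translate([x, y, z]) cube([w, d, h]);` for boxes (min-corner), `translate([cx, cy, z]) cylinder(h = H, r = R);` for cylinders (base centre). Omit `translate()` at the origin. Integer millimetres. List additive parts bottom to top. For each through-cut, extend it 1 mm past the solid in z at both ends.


difference() {
  cube([280, 250, 160]);
  translate([120, 10, -1]) cube([140, 140, 162]);
}


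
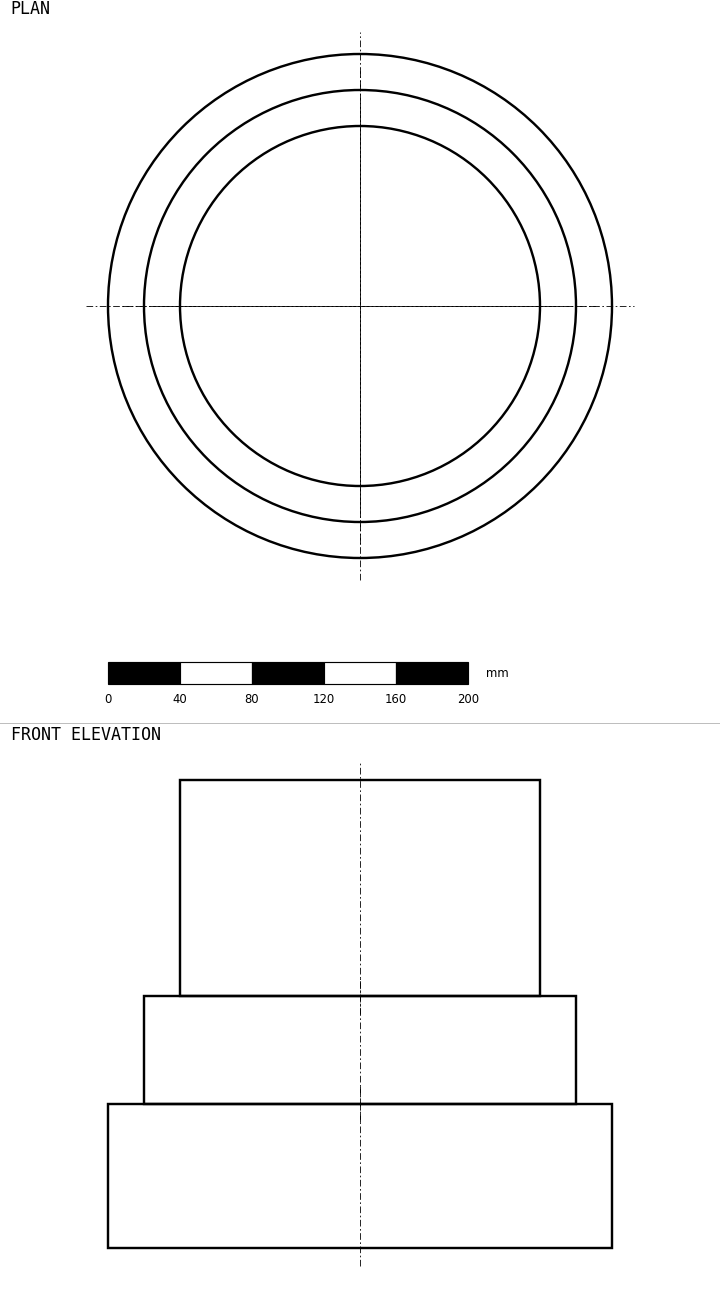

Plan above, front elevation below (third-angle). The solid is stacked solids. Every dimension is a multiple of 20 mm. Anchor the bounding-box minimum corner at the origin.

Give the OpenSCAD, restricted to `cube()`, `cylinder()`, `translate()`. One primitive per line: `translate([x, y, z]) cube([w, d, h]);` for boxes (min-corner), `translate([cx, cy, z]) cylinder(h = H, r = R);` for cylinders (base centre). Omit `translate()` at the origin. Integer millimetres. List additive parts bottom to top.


translate([140, 140, 0]) cylinder(h = 80, r = 140);
translate([140, 140, 80]) cylinder(h = 60, r = 120);
translate([140, 140, 140]) cylinder(h = 120, r = 100);


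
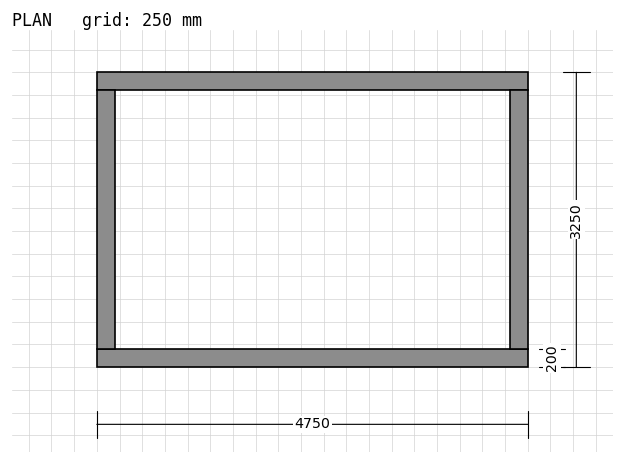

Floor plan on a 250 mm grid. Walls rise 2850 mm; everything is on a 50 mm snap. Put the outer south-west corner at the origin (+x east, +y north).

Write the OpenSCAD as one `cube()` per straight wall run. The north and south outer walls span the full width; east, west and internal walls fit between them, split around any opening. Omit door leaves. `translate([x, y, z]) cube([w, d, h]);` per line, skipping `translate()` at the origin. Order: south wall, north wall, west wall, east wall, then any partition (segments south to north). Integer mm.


cube([4750, 200, 2850]);
translate([0, 3050, 0]) cube([4750, 200, 2850]);
translate([0, 200, 0]) cube([200, 2850, 2850]);
translate([4550, 200, 0]) cube([200, 2850, 2850]);


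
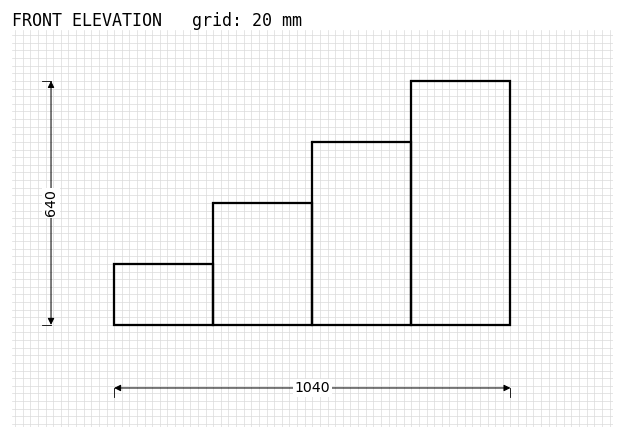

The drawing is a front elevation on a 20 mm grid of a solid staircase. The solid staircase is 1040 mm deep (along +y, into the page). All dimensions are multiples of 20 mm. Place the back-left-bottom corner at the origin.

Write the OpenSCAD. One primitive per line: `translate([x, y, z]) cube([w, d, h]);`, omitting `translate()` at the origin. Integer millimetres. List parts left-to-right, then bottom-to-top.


cube([260, 1040, 160]);
translate([260, 0, 0]) cube([260, 1040, 320]);
translate([520, 0, 0]) cube([260, 1040, 480]);
translate([780, 0, 0]) cube([260, 1040, 640]);
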